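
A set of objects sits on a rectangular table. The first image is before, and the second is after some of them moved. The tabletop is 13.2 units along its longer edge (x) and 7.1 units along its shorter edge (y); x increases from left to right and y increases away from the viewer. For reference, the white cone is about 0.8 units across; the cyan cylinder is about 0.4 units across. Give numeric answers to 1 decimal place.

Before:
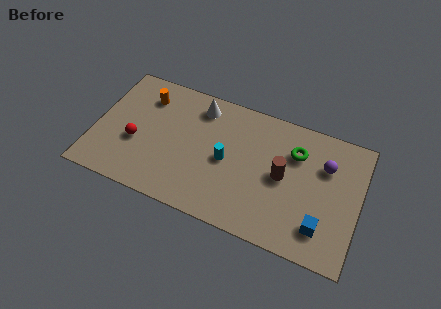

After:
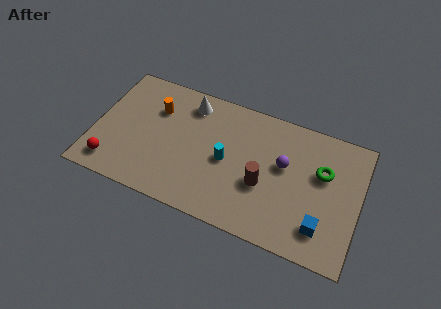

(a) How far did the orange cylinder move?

0.8

The orange cylinder was near (2.3, 5.5) before and (2.9, 5.0) after, so it travelled √(0.6² + 0.5²) ≈ 0.8 units.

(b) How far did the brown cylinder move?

1.2

From (9.4, 3.6) to (8.5, 2.8), the brown cylinder covered √(0.9² + 0.8²) ≈ 1.2 units.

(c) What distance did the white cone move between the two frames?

0.5

The white cone was near (5.0, 5.9) before and (4.5, 5.9) after, so it travelled √(0.5² + 0.0²) ≈ 0.5 units.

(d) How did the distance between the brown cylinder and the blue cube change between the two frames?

+0.3

The distance was about 2.9 in the first image and 3.2 in the second, so they moved 0.3 units further apart.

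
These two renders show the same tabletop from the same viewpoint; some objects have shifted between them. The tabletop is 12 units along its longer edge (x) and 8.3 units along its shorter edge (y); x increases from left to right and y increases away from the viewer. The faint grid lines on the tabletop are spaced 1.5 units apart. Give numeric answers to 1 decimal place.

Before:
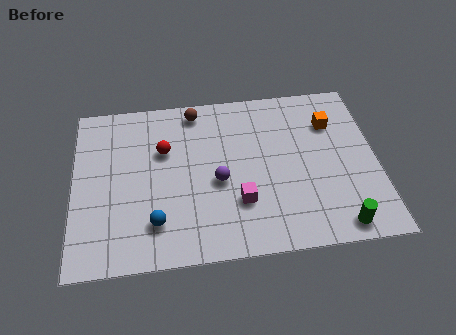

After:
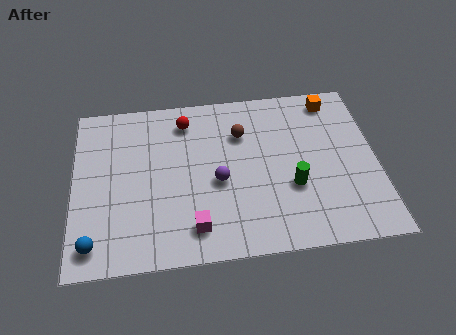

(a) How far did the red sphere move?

1.7

The red sphere moved from about (3.6, 5.4) to (4.5, 6.8), a distance of √(0.9² + 1.4²) ≈ 1.7.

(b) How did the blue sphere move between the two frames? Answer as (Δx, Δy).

(-2.4, -0.7)

The blue sphere was at about (3.2, 1.9) and moved to about (0.8, 1.2).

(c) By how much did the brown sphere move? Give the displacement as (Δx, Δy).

(1.8, -1.4)

From the two frames, the brown sphere sits at roughly (4.9, 7.3) before and (6.7, 5.9) after.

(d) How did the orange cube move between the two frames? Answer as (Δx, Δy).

(0.1, 1.2)

From the two frames, the orange cube sits at roughly (10.3, 6.0) before and (10.4, 7.2) after.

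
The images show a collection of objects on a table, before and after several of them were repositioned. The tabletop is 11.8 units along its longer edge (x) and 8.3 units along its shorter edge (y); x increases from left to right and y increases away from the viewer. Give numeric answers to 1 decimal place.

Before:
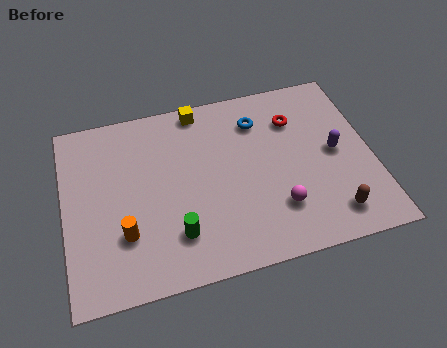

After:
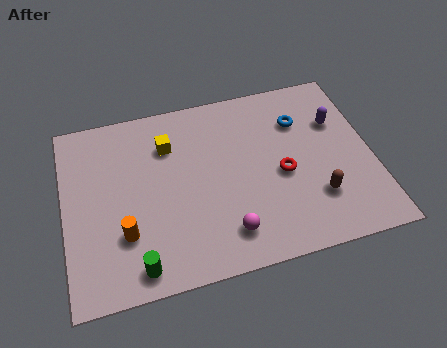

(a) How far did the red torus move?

2.5

The red torus moved from about (9.0, 6.1) to (8.3, 3.7), a distance of √(0.7² + 2.4²) ≈ 2.5.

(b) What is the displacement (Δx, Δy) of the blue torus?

(1.6, -0.4)

From the two frames, the blue torus sits at roughly (7.6, 6.4) before and (9.2, 6.0) after.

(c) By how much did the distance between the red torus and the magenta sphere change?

-0.9

The distance was about 4.0 in the first image and 3.1 in the second, so they moved 0.9 units closer together.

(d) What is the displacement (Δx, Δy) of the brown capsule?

(-0.5, 0.9)

The brown capsule was at about (10.0, 1.4) and moved to about (9.5, 2.3).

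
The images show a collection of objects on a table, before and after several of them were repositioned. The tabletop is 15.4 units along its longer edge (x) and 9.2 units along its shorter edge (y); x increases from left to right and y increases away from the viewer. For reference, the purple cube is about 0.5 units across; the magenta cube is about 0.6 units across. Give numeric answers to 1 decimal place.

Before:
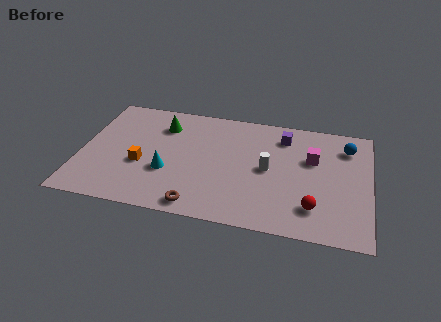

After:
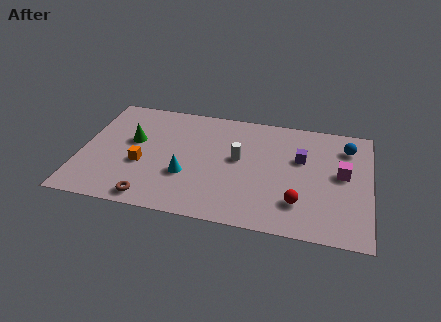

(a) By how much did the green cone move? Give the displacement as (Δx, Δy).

(-1.5, -1.6)

From the two frames, the green cone sits at roughly (4.2, 7.0) before and (2.7, 5.4) after.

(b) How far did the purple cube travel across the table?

1.9

From (10.7, 7.4) to (11.7, 5.8), the purple cube covered √(1.0² + 1.6²) ≈ 1.9 units.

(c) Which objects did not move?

the orange cube and the blue sphere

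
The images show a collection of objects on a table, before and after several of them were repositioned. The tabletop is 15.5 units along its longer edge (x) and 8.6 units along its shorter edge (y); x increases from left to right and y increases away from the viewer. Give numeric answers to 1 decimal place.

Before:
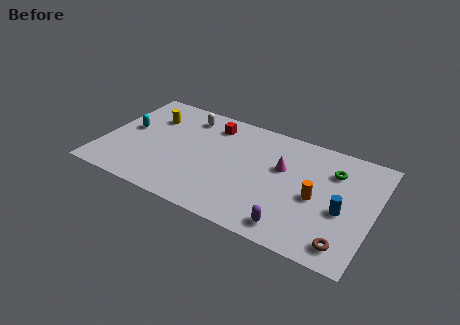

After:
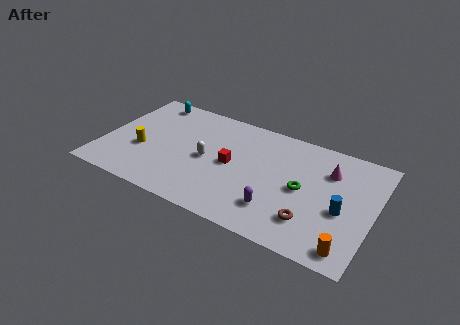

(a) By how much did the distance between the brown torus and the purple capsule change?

-1.0

The distance was about 2.9 in the first image and 1.9 in the second, so they moved 1.0 units closer together.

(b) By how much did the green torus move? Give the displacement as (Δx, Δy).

(-1.5, -2.1)

The green torus started near (13.0, 6.3) and ended near (11.5, 4.2).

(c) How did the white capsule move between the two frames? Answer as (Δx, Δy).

(1.6, -3.0)

The white capsule was at about (4.4, 7.1) and moved to about (6.0, 4.1).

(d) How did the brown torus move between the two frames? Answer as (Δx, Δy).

(-2.0, 0.8)

The brown torus was at about (14.2, 1.3) and moved to about (12.2, 2.1).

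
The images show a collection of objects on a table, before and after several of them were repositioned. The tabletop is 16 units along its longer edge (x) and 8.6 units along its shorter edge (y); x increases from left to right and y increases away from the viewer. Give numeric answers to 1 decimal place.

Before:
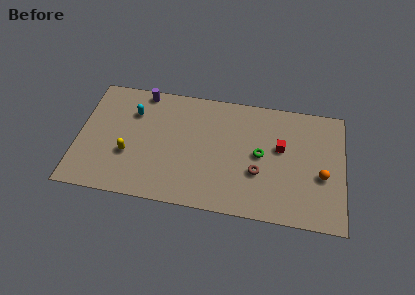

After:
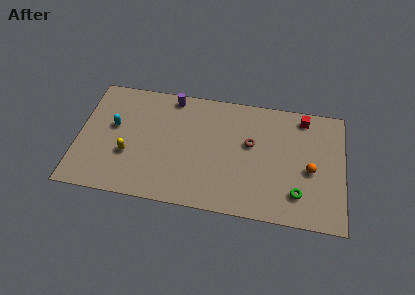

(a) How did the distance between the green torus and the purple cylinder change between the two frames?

+1.6

The distance was about 8.1 in the first image and 9.7 in the second, so they moved 1.6 units further apart.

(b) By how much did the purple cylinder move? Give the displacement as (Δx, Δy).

(1.8, -0.1)

The purple cylinder was at about (3.7, 7.8) and moved to about (5.5, 7.7).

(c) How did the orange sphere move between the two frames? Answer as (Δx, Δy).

(-0.7, 0.3)

The orange sphere was at about (14.7, 3.5) and moved to about (14.0, 3.8).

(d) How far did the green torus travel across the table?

3.3

The green torus was near (11.0, 4.4) before and (13.3, 2.0) after, so it travelled √(2.3² + 2.4²) ≈ 3.3 units.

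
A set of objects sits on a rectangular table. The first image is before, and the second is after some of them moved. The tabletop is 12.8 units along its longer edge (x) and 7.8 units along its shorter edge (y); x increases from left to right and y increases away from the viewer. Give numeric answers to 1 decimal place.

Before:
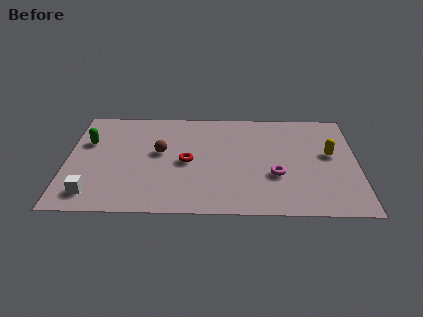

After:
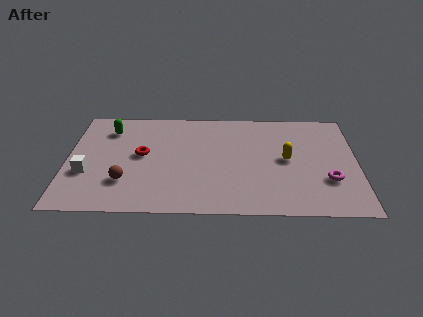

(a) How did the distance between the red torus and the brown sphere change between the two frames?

+0.7

They were about 1.4 units apart before and 2.1 after — 0.7 units further apart.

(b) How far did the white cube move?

1.5

From (1.2, 1.3) to (0.9, 2.8), the white cube covered √(0.3² + 1.5²) ≈ 1.5 units.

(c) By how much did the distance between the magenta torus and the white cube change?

+2.5

The distance was about 8.1 in the first image and 10.6 in the second, so they moved 2.5 units further apart.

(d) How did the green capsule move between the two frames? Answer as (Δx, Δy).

(0.9, 1.0)

The green capsule started near (0.9, 5.1) and ended near (1.8, 6.1).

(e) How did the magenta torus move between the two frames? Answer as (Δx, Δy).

(2.3, -0.3)

The magenta torus started near (9.2, 2.8) and ended near (11.5, 2.5).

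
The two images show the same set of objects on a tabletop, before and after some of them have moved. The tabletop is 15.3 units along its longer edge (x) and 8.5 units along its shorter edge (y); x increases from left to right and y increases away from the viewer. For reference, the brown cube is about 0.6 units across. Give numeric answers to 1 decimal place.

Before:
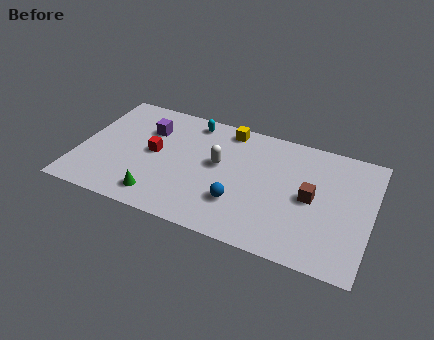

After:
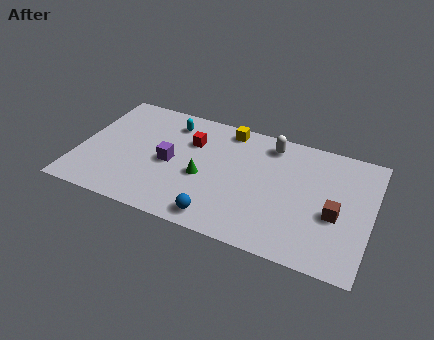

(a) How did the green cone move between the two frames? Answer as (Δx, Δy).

(2.1, 2.2)

The green cone was at about (4.5, 1.4) and moved to about (6.6, 3.6).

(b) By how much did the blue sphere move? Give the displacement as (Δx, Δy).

(-0.9, -1.4)

The blue sphere was at about (8.6, 2.5) and moved to about (7.7, 1.1).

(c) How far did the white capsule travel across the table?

3.5

The white capsule was near (7.3, 4.8) before and (9.8, 7.2) after, so it travelled √(2.5² + 2.4²) ≈ 3.5 units.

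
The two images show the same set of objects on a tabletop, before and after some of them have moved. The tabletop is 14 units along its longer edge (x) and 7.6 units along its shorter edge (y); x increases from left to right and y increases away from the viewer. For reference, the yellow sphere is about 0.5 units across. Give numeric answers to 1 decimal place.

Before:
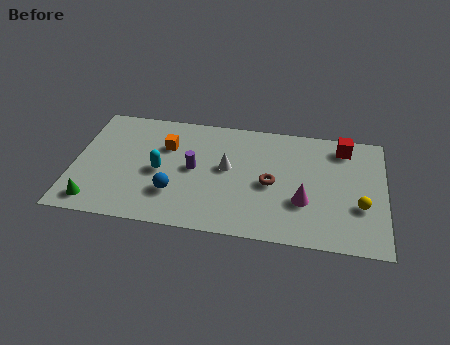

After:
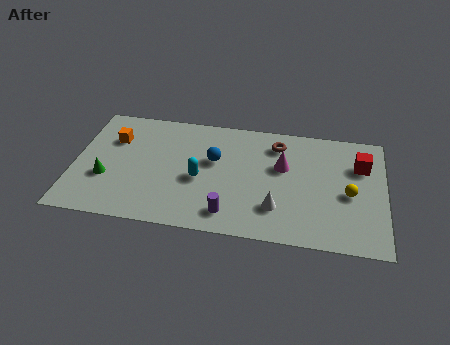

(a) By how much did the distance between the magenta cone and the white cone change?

-1.1

Before: roughly 3.8 units apart; after: 2.7. That's 1.1 units closer together.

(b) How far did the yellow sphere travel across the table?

0.9

The yellow sphere was near (12.9, 2.7) before and (12.4, 3.4) after, so it travelled √(0.5² + 0.7²) ≈ 0.9 units.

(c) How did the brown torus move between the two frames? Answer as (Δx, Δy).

(0.2, 2.6)

From the two frames, the brown torus sits at roughly (8.9, 3.5) before and (9.1, 6.1) after.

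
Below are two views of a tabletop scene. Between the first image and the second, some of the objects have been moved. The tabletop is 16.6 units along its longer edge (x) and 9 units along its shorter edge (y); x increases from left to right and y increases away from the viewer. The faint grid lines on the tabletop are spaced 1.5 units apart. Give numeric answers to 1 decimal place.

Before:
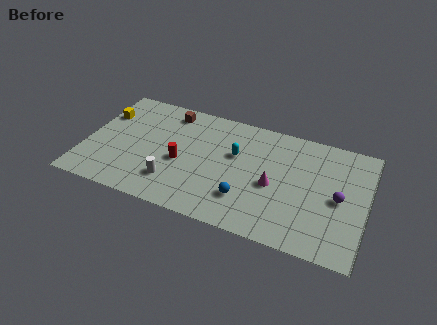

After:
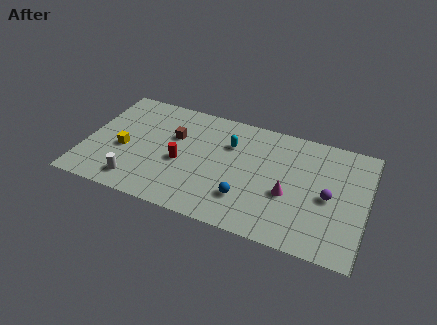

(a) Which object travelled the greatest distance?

the yellow cube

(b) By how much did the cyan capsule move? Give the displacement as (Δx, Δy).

(-0.4, 0.7)

The cyan capsule started near (8.8, 5.6) and ended near (8.4, 6.3).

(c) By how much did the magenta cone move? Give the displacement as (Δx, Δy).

(0.9, -0.4)

From the two frames, the magenta cone sits at roughly (11.2, 4.0) before and (12.1, 3.6) after.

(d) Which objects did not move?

the red cylinder and the blue sphere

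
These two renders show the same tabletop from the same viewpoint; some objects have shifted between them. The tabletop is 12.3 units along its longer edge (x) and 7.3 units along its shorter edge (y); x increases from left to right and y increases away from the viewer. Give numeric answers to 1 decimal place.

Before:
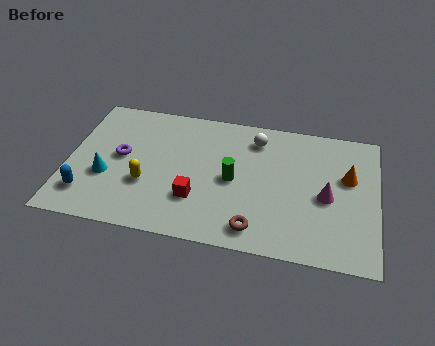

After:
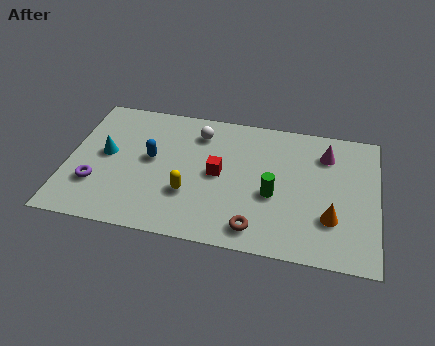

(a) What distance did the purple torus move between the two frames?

1.9

The purple torus moved from about (2.1, 3.9) to (1.2, 2.2), a distance of √(0.9² + 1.7²) ≈ 1.9.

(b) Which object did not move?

the brown torus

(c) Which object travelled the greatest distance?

the blue capsule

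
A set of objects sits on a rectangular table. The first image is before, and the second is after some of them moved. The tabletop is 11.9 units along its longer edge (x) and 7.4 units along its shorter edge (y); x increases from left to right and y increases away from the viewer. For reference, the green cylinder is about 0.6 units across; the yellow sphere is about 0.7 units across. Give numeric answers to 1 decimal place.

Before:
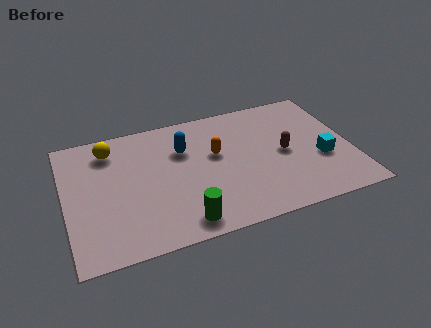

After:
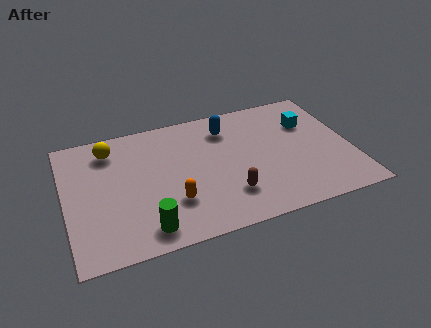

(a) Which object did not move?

the yellow sphere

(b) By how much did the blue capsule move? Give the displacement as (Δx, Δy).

(1.9, 0.7)

The blue capsule was at about (5.0, 5.1) and moved to about (6.9, 5.8).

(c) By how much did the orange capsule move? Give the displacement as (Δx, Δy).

(-2.0, -2.2)

From the two frames, the orange capsule sits at roughly (6.3, 4.4) before and (4.3, 2.2) after.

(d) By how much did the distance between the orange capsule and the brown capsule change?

-0.6

The distance was about 2.9 in the first image and 2.3 in the second, so they moved 0.6 units closer together.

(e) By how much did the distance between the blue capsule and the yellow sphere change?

+1.8

They were about 3.1 units apart before and 4.9 after — 1.8 units further apart.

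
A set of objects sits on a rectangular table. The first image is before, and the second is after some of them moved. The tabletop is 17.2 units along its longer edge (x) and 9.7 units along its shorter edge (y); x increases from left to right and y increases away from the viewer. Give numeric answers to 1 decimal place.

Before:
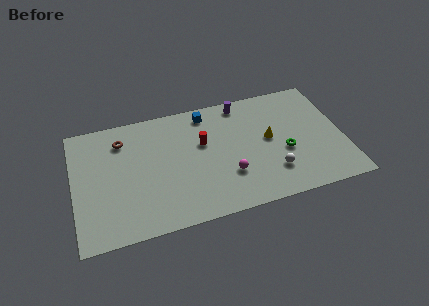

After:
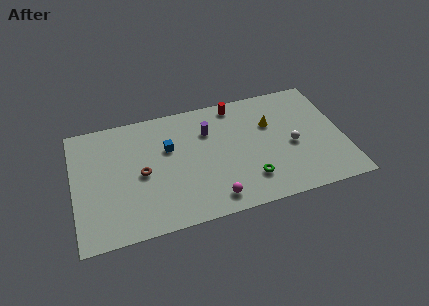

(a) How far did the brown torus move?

3.2

From (3.2, 7.6) to (4.3, 4.6), the brown torus covered √(1.1² + 3.0²) ≈ 3.2 units.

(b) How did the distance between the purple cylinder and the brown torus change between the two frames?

-2.9

Before: roughly 7.9 units apart; after: 5.0. That's 2.9 units closer together.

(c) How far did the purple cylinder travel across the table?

2.9

The purple cylinder was near (11.0, 8.6) before and (8.7, 6.9) after, so it travelled √(2.3² + 1.7²) ≈ 2.9 units.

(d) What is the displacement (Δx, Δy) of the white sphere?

(1.4, 1.8)

From the two frames, the white sphere sits at roughly (12.5, 2.5) before and (13.9, 4.3) after.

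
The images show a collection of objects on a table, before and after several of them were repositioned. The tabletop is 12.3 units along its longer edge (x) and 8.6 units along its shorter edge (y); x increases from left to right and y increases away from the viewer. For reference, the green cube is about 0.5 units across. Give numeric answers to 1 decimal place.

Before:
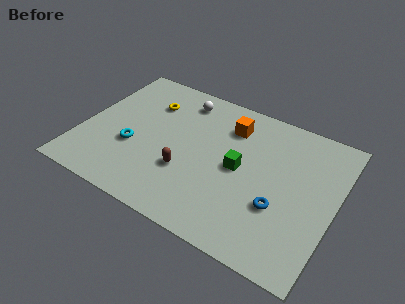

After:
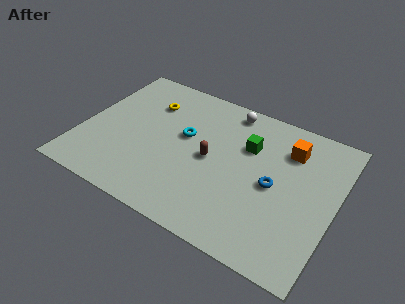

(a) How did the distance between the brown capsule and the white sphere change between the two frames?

-1.0

Before: roughly 4.4 units apart; after: 3.4. That's 1.0 units closer together.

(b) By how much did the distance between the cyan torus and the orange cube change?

-0.4

They were about 5.5 units apart before and 5.1 after — 0.4 units closer together.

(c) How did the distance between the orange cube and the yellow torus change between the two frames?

+2.9

The distance was about 4.0 in the first image and 6.9 in the second, so they moved 2.9 units further apart.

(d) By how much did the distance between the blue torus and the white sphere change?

-2.4

Before: roughly 6.8 units apart; after: 4.4. That's 2.4 units closer together.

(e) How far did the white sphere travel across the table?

2.3

From (4.4, 7.2) to (6.7, 7.6), the white sphere covered √(2.3² + 0.4²) ≈ 2.3 units.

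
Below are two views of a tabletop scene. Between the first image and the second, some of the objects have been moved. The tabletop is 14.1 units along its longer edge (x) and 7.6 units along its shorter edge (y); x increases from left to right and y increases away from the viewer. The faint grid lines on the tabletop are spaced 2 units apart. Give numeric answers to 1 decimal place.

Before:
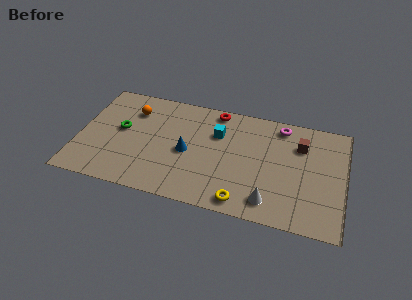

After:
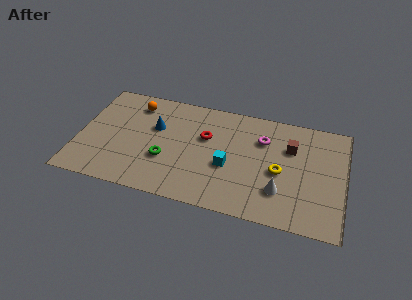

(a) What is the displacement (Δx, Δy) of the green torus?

(2.5, -1.5)

The green torus was at about (2.2, 4.2) and moved to about (4.7, 2.7).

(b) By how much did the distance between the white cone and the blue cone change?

+2.3

Before: roughly 5.0 units apart; after: 7.3. That's 2.3 units further apart.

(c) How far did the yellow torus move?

3.1

The yellow torus was near (8.9, 0.9) before and (10.7, 3.4) after, so it travelled √(1.8² + 2.5²) ≈ 3.1 units.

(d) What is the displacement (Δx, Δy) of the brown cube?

(-0.5, -0.3)

The brown cube was at about (11.7, 5.5) and moved to about (11.2, 5.2).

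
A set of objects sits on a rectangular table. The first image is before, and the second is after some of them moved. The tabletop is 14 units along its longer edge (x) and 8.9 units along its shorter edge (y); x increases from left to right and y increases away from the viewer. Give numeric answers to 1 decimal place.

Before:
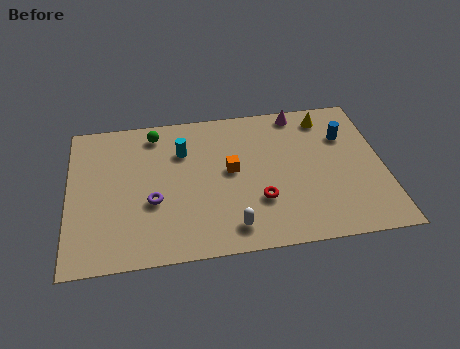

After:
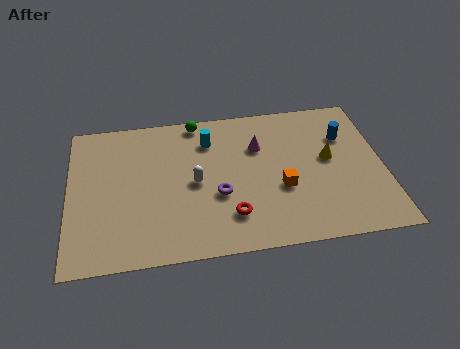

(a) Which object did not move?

the blue cylinder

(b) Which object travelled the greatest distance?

the white capsule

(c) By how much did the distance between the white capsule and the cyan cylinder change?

-2.7

The distance was about 5.3 in the first image and 2.6 in the second, so they moved 2.7 units closer together.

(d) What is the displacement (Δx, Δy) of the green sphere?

(1.9, 0.5)

The green sphere was at about (3.9, 7.6) and moved to about (5.8, 8.1).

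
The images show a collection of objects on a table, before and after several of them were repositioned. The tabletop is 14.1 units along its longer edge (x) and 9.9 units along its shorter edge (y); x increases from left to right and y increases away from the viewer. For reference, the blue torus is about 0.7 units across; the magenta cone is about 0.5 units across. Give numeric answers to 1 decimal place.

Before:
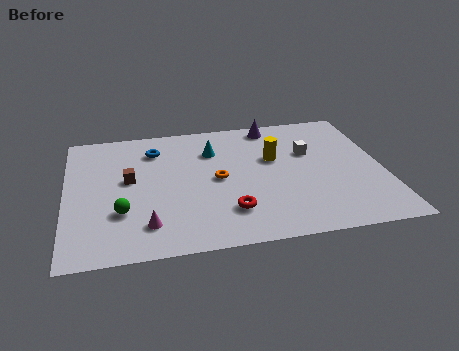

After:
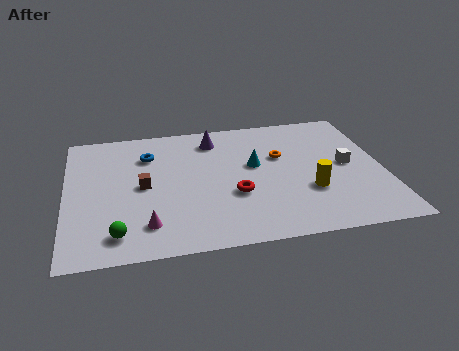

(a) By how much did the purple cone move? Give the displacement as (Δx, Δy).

(-2.7, -0.7)

From the two frames, the purple cone sits at roughly (9.4, 8.8) before and (6.7, 8.1) after.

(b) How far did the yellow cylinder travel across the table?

3.1

From (9.3, 6.1) to (10.7, 3.3), the yellow cylinder covered √(1.4² + 2.8²) ≈ 3.1 units.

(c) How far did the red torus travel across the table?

1.2

The red torus was near (7.1, 2.4) before and (7.4, 3.6) after, so it travelled √(0.3² + 1.2²) ≈ 1.2 units.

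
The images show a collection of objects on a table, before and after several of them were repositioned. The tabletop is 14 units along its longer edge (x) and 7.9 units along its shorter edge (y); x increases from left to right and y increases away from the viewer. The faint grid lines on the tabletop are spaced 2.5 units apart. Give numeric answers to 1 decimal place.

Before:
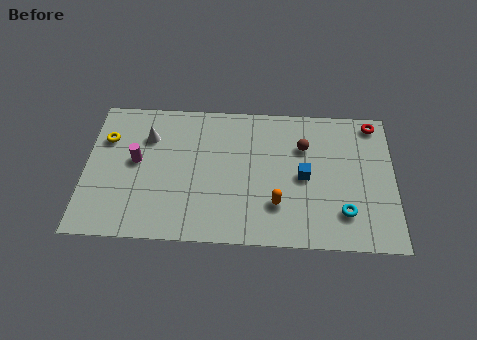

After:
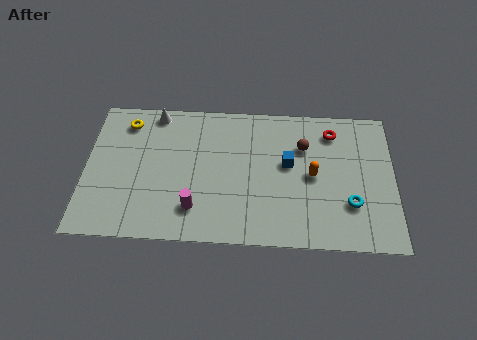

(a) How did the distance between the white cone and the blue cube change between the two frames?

-0.7

The distance was about 7.3 in the first image and 6.6 in the second, so they moved 0.7 units closer together.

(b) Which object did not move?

the brown sphere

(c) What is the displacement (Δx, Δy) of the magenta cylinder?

(2.7, -2.5)

From the two frames, the magenta cylinder sits at roughly (2.3, 4.3) before and (5.0, 1.8) after.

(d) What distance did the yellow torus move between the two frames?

1.3

From (0.9, 5.5) to (1.8, 6.5), the yellow torus covered √(0.9² + 1.0²) ≈ 1.3 units.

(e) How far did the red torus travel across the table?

2.0

The red torus was near (13.1, 7.0) before and (11.2, 6.4) after, so it travelled √(1.9² + 0.6²) ≈ 2.0 units.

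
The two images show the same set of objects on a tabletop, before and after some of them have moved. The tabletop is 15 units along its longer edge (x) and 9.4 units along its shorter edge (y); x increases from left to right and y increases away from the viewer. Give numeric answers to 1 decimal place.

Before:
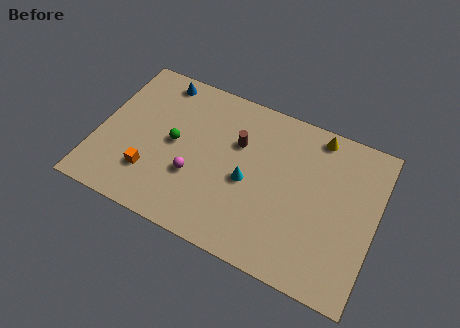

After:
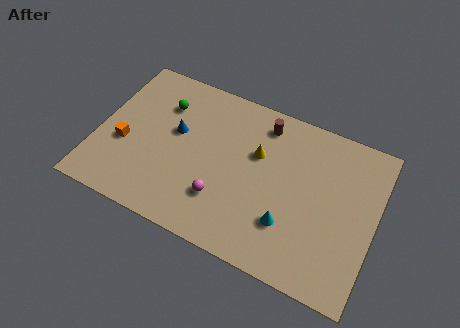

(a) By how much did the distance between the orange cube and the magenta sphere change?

+3.2

Before: roughly 2.4 units apart; after: 5.6. That's 3.2 units further apart.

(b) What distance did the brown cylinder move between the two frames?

2.1

From (7.4, 6.2) to (8.6, 7.9), the brown cylinder covered √(1.2² + 1.7²) ≈ 2.1 units.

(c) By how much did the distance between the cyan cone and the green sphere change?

+4.4

The distance was about 4.1 in the first image and 8.5 in the second, so they moved 4.4 units further apart.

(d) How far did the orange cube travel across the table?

2.0

The orange cube moved from about (3.1, 2.5) to (1.5, 3.7), a distance of √(1.6² + 1.2²) ≈ 2.0.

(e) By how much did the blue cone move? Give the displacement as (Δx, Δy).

(1.3, -2.8)

From the two frames, the blue cone sits at roughly (2.8, 8.3) before and (4.1, 5.5) after.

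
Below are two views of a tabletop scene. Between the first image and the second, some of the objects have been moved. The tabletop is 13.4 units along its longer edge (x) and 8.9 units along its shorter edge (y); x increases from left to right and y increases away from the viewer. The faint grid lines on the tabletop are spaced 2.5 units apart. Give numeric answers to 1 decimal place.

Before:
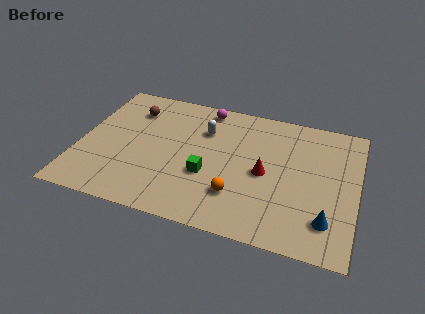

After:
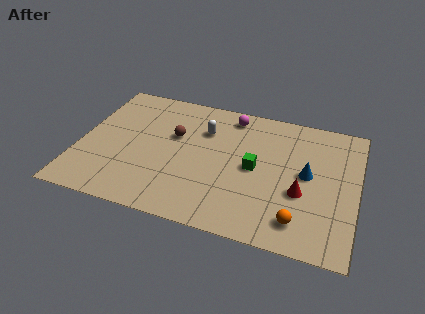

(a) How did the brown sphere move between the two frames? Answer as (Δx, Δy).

(2.2, -1.3)

From the two frames, the brown sphere sits at roughly (2.3, 6.8) before and (4.5, 5.5) after.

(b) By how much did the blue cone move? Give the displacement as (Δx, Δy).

(-1.1, 2.7)

The blue cone started near (12.1, 2.0) and ended near (11.0, 4.7).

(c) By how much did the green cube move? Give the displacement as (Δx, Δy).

(2.2, 1.1)

The green cube was at about (6.3, 3.3) and moved to about (8.5, 4.4).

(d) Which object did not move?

the white capsule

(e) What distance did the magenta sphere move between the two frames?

1.3

From (5.8, 7.9) to (7.1, 7.7), the magenta sphere covered √(1.3² + 0.2²) ≈ 1.3 units.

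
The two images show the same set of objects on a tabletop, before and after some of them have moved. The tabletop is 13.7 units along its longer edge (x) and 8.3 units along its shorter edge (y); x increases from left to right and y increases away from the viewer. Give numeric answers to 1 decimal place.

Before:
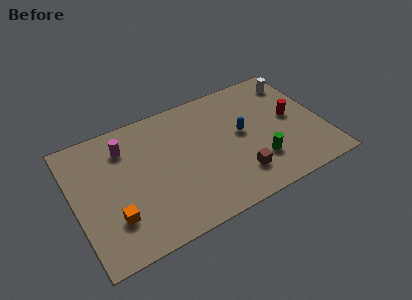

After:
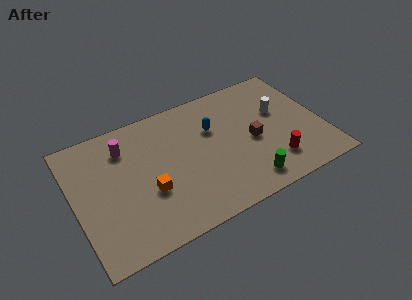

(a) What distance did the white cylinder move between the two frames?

2.1

The white cylinder moved from about (12.7, 6.8) to (11.5, 5.1), a distance of √(1.2² + 1.7²) ≈ 2.1.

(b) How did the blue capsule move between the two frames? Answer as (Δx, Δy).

(-1.5, 1.0)

The blue capsule started near (9.3, 4.5) and ended near (7.8, 5.5).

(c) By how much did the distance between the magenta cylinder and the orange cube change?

-0.8

Before: roughly 4.2 units apart; after: 3.4. That's 0.8 units closer together.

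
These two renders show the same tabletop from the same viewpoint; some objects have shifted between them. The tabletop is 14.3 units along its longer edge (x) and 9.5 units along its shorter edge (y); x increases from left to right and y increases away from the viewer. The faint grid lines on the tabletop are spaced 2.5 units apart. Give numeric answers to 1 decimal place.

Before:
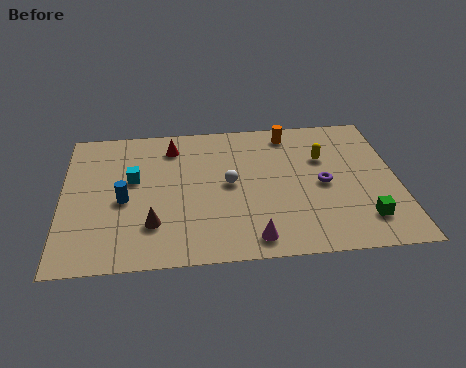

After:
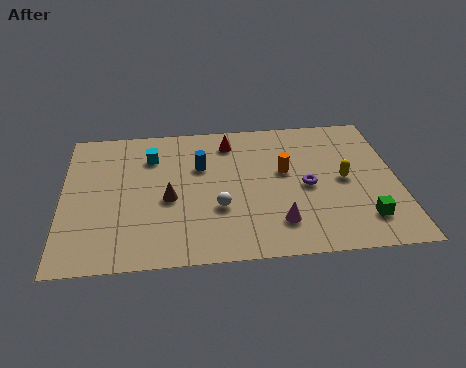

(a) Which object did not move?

the green cube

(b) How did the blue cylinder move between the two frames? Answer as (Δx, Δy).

(3.3, 2.0)

The blue cylinder was at about (2.6, 4.2) and moved to about (5.9, 6.2).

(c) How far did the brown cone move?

1.7

From (3.8, 2.5) to (4.5, 4.1), the brown cone covered √(0.7² + 1.6²) ≈ 1.7 units.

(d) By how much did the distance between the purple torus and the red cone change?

-2.5

The distance was about 7.2 in the first image and 4.7 in the second, so they moved 2.5 units closer together.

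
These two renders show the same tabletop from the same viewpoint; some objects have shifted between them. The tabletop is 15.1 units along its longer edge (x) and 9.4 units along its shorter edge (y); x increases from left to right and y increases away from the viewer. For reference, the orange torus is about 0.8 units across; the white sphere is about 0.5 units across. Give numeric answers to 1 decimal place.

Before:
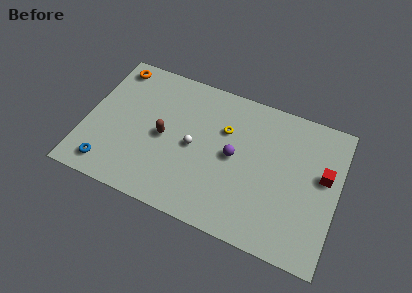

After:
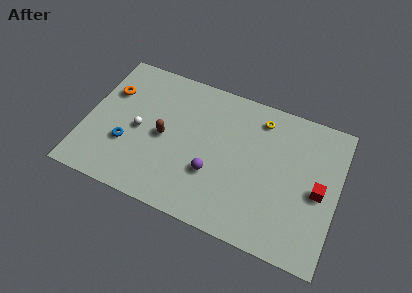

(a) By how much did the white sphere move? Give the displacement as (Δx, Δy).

(-3.3, -0.1)

The white sphere started near (6.5, 4.5) and ended near (3.2, 4.4).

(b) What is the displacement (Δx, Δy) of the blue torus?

(0.9, 1.8)

The blue torus was at about (1.7, 1.4) and moved to about (2.6, 3.2).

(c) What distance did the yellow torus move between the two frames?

2.5

The yellow torus was near (8.2, 6.3) before and (10.2, 7.8) after, so it travelled √(2.0² + 1.5²) ≈ 2.5 units.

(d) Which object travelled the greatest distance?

the white sphere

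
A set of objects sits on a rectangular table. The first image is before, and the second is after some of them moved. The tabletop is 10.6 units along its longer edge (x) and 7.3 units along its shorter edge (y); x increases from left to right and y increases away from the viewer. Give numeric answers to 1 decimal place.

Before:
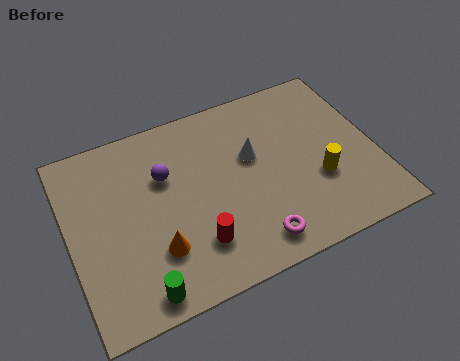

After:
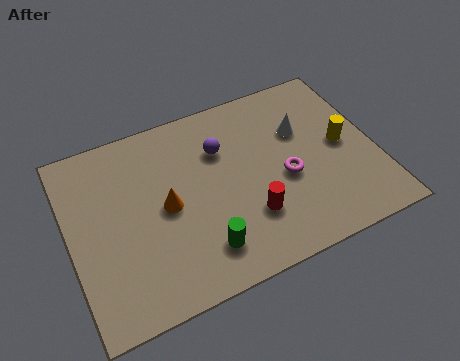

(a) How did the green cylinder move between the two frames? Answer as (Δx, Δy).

(2.2, 0.7)

From the two frames, the green cylinder sits at roughly (2.1, 0.8) before and (4.3, 1.5) after.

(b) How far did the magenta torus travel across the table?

2.4

The magenta torus moved from about (6.0, 1.1) to (7.4, 3.1), a distance of √(1.4² + 2.0²) ≈ 2.4.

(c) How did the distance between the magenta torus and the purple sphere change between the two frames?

-1.7

Before: roughly 4.5 units apart; after: 2.8. That's 1.7 units closer together.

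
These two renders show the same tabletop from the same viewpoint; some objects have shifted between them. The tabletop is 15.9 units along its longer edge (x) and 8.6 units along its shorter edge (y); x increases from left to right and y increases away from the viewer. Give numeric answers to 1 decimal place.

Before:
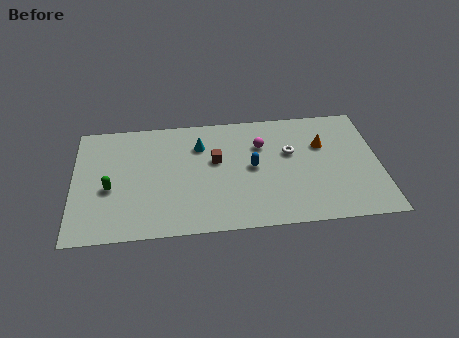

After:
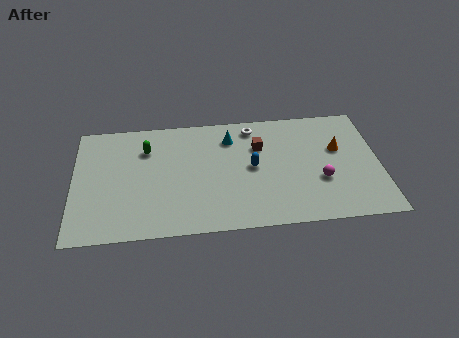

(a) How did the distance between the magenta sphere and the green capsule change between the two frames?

+1.3

The distance was about 8.3 in the first image and 9.6 in the second, so they moved 1.3 units further apart.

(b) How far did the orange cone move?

0.9

The orange cone moved from about (13.0, 5.7) to (13.8, 5.3), a distance of √(0.8² + 0.4²) ≈ 0.9.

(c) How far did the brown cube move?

2.4

The brown cube was near (7.4, 5.1) before and (9.7, 5.9) after, so it travelled √(2.3² + 0.8²) ≈ 2.4 units.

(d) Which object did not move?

the blue capsule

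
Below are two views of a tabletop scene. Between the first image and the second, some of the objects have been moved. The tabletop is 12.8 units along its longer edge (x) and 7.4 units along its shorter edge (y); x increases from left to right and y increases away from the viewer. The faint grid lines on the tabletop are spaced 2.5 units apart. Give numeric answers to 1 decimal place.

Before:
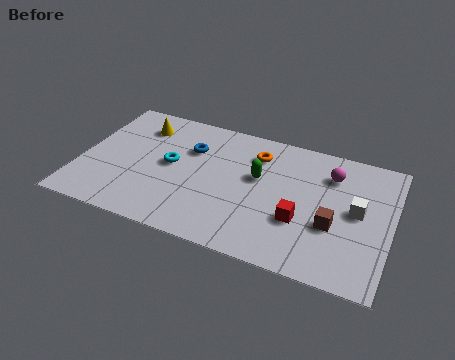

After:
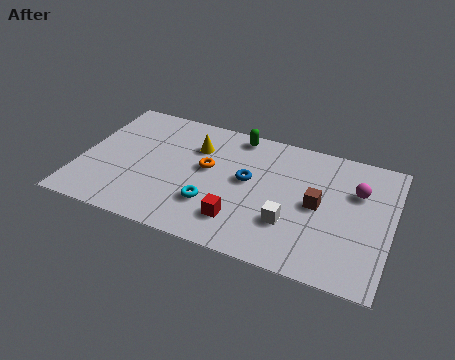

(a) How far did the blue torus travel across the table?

2.7

The blue torus was near (4.4, 5.1) before and (6.9, 4.1) after, so it travelled √(2.5² + 1.0²) ≈ 2.7 units.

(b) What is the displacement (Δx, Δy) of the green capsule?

(-1.1, 2.2)

The green capsule started near (7.3, 4.4) and ended near (6.2, 6.6).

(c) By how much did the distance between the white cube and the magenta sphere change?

+1.6

The distance was about 2.1 in the first image and 3.7 in the second, so they moved 1.6 units further apart.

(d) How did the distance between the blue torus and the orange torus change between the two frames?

-1.1

Before: roughly 2.8 units apart; after: 1.7. That's 1.1 units closer together.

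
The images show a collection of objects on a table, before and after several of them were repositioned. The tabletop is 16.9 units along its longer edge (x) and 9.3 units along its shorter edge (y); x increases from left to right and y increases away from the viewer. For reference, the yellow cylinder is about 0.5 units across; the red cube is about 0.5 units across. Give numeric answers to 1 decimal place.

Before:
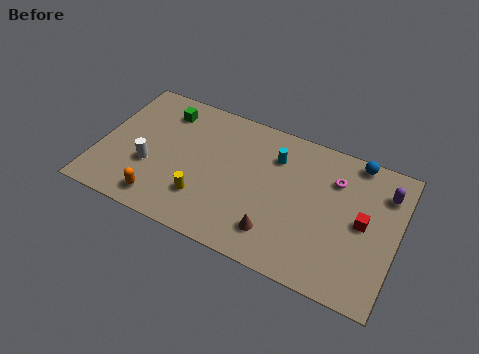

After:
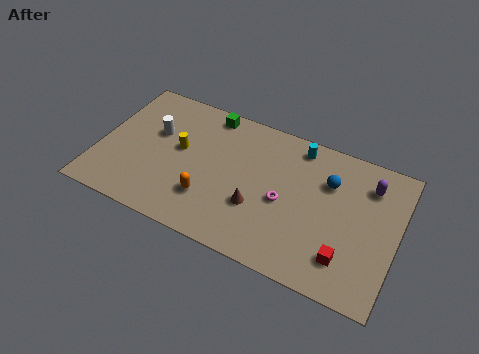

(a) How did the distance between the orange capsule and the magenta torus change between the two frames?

-6.4

Before: roughly 10.8 units apart; after: 4.4. That's 6.4 units closer together.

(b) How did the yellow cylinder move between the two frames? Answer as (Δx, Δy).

(-1.7, 2.7)

The yellow cylinder was at about (6.2, 2.5) and moved to about (4.5, 5.2).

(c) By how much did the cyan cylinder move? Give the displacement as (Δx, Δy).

(1.2, 1.2)

From the two frames, the cyan cylinder sits at roughly (9.8, 6.9) before and (11.0, 8.1) after.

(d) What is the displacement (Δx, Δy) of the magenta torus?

(-2.6, -2.6)

The magenta torus was at about (13.2, 6.8) and moved to about (10.6, 4.2).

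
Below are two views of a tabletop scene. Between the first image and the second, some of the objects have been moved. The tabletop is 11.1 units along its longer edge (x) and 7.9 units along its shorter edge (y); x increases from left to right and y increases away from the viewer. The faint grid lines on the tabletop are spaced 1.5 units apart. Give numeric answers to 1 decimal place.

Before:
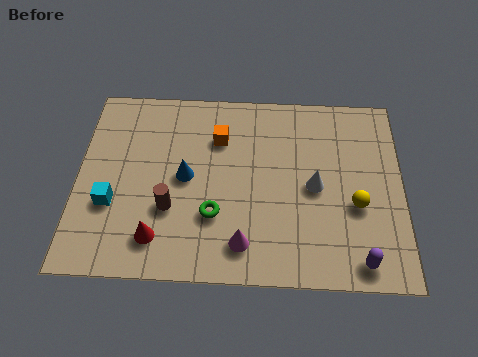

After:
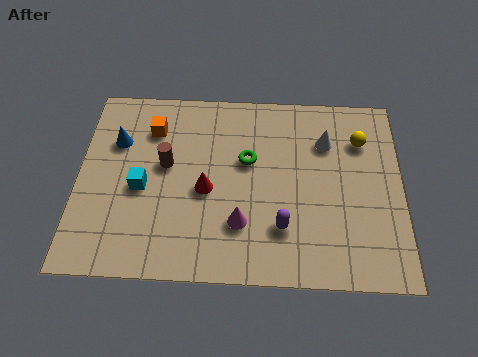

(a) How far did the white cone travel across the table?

1.9

The white cone was near (8.1, 3.8) before and (8.5, 5.7) after, so it travelled √(0.4² + 1.9²) ≈ 1.9 units.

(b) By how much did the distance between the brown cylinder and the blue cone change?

+0.5

Before: roughly 1.4 units apart; after: 1.9. That's 0.5 units further apart.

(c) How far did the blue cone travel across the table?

2.8

The blue cone moved from about (3.7, 4.0) to (1.3, 5.4), a distance of √(2.4² + 1.4²) ≈ 2.8.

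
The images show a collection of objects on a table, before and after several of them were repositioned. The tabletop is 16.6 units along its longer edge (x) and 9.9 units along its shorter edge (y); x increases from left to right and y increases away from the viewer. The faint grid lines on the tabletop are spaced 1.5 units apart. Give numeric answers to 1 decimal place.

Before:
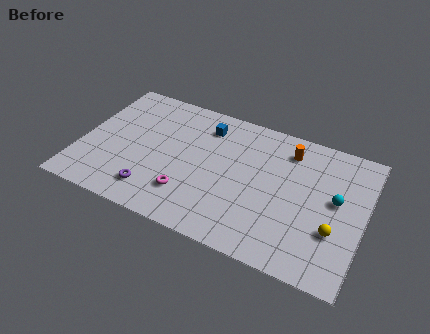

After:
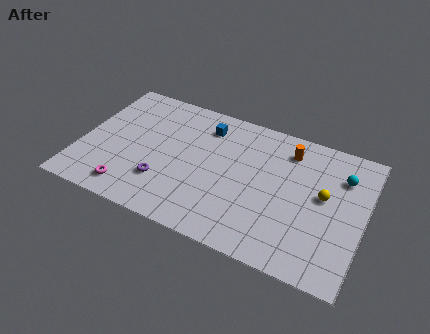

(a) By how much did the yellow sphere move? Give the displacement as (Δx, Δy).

(-0.8, 2.2)

The yellow sphere started near (15.0, 3.3) and ended near (14.2, 5.5).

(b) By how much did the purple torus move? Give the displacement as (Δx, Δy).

(0.5, 0.9)

From the two frames, the purple torus sits at roughly (4.6, 1.9) before and (5.1, 2.8) after.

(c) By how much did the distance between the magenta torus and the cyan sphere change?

+4.3

Before: roughly 8.8 units apart; after: 13.1. That's 4.3 units further apart.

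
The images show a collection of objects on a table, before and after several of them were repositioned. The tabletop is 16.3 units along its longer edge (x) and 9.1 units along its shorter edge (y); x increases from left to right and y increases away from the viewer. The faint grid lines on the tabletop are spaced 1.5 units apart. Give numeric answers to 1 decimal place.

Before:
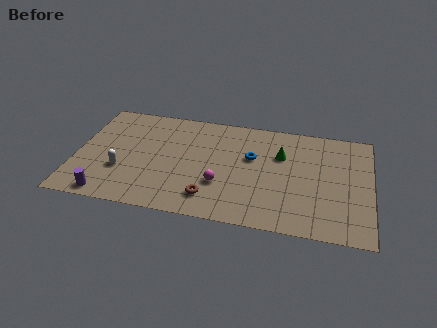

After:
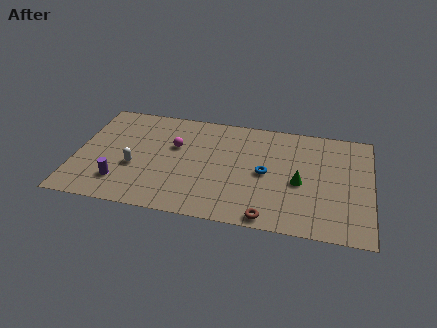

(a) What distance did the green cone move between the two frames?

2.4

The green cone was near (11.3, 6.1) before and (12.4, 4.0) after, so it travelled √(1.1² + 2.1²) ≈ 2.4 units.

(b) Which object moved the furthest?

the magenta sphere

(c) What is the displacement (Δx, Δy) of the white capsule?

(0.7, 0.4)

From the two frames, the white capsule sits at roughly (2.6, 3.1) before and (3.3, 3.5) after.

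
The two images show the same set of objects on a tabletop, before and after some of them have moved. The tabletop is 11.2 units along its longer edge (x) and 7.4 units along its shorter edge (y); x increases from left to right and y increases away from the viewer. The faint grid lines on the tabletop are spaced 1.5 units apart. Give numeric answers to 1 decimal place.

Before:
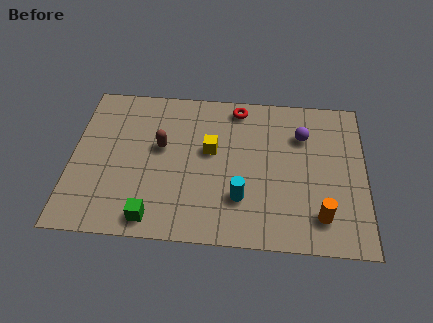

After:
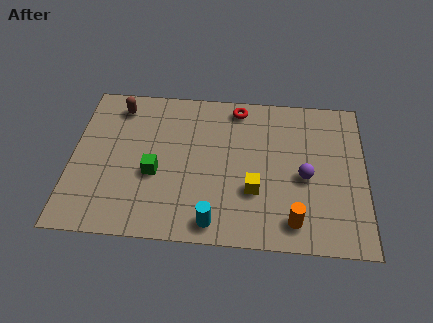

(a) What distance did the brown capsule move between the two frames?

2.5

The brown capsule was near (3.4, 4.3) before and (1.7, 6.2) after, so it travelled √(1.7² + 1.9²) ≈ 2.5 units.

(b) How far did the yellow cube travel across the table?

2.5

From (5.3, 4.3) to (7.0, 2.5), the yellow cube covered √(1.7² + 1.8²) ≈ 2.5 units.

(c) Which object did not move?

the red torus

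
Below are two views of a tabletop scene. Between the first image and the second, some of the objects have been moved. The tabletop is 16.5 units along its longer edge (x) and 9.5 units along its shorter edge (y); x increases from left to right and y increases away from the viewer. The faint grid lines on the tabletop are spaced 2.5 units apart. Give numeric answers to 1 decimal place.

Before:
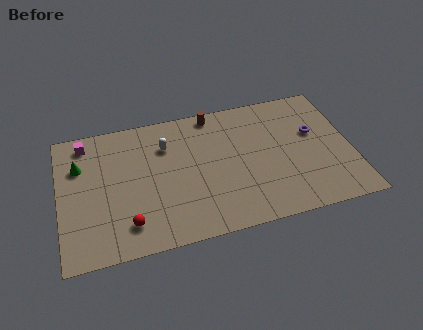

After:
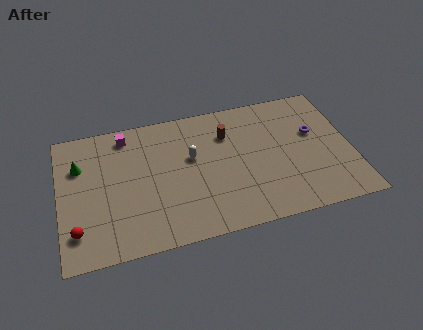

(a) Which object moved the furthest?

the red sphere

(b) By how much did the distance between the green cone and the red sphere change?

-0.8

The distance was about 5.3 in the first image and 4.5 in the second, so they moved 0.8 units closer together.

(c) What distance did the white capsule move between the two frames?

1.8

From (6.1, 6.9) to (7.5, 5.7), the white capsule covered √(1.4² + 1.2²) ≈ 1.8 units.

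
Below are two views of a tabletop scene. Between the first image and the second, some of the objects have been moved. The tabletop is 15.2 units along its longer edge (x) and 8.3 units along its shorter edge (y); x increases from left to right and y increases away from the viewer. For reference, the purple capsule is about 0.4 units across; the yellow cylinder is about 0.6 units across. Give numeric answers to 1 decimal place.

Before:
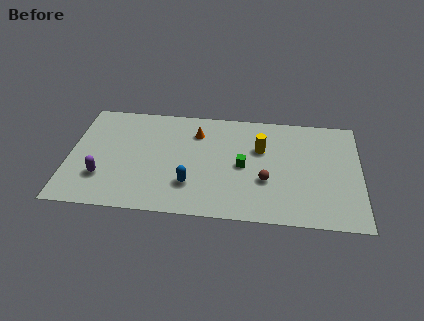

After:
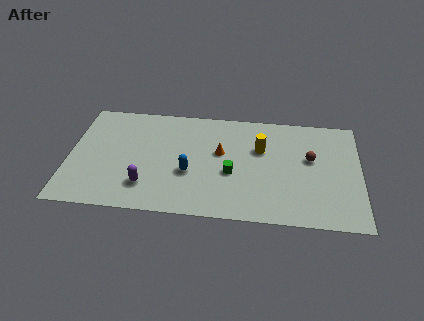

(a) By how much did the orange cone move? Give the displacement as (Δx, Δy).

(1.3, -1.4)

From the two frames, the orange cone sits at roughly (6.6, 6.3) before and (7.9, 4.9) after.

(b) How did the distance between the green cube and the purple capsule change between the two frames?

-2.9

They were about 7.5 units apart before and 4.6 after — 2.9 units closer together.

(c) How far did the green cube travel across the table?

0.8

From (9.1, 4.0) to (8.5, 3.4), the green cube covered √(0.6² + 0.6²) ≈ 0.8 units.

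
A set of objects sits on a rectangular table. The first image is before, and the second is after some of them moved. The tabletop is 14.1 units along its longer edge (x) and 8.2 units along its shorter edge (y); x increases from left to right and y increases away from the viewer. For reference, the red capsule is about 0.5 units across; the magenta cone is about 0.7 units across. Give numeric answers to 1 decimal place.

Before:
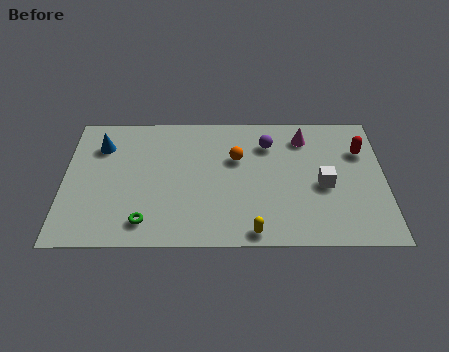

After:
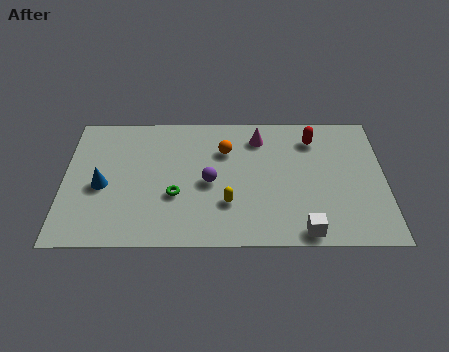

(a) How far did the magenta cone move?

2.0

The magenta cone was near (10.6, 6.6) before and (8.6, 6.6) after, so it travelled √(2.0² + 0.0²) ≈ 2.0 units.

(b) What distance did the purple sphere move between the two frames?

3.5

From (9.0, 6.2) to (6.4, 3.8), the purple sphere covered √(2.6² + 2.4²) ≈ 3.5 units.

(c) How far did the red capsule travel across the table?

2.2

From (13.1, 5.7) to (11.0, 6.5), the red capsule covered √(2.1² + 0.8²) ≈ 2.2 units.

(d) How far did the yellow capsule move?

2.0

The yellow capsule moved from about (8.3, 0.8) to (7.2, 2.5), a distance of √(1.1² + 1.7²) ≈ 2.0.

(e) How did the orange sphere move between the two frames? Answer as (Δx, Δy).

(-0.5, 0.5)

From the two frames, the orange sphere sits at roughly (7.6, 5.3) before and (7.1, 5.8) after.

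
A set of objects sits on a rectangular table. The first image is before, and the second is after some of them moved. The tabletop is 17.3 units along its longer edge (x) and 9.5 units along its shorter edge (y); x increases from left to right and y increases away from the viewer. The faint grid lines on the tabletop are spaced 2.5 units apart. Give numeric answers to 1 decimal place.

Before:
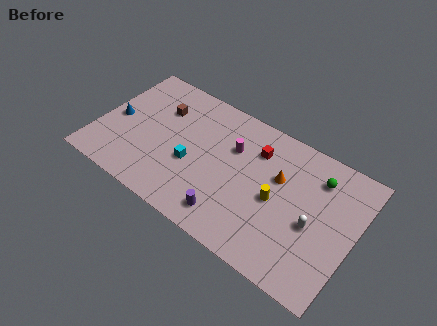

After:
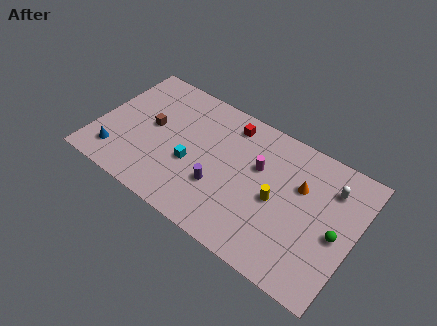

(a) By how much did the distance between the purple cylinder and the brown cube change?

-2.3

Before: roughly 7.6 units apart; after: 5.3. That's 2.3 units closer together.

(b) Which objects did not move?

the yellow cylinder and the cyan cube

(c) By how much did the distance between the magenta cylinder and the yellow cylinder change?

-1.7

The distance was about 3.9 in the first image and 2.2 in the second, so they moved 1.7 units closer together.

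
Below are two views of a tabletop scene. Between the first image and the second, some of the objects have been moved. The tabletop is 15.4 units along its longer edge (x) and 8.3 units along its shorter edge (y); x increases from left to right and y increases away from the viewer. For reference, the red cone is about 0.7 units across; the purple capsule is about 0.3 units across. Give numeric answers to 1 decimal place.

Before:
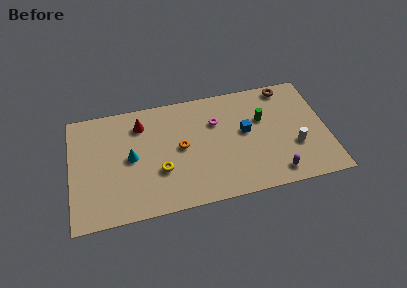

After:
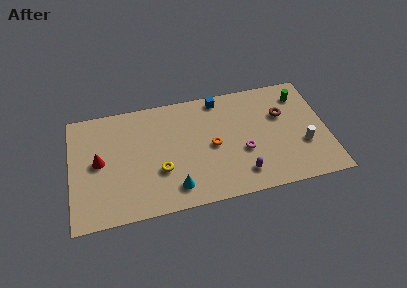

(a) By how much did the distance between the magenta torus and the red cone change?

+4.1

Before: roughly 4.6 units apart; after: 8.7. That's 4.1 units further apart.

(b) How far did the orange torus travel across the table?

1.9

The orange torus was near (6.6, 4.3) before and (8.5, 4.0) after, so it travelled √(1.9² + 0.3²) ≈ 1.9 units.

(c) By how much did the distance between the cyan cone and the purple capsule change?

-5.0

Before: roughly 9.0 units apart; after: 4.0. That's 5.0 units closer together.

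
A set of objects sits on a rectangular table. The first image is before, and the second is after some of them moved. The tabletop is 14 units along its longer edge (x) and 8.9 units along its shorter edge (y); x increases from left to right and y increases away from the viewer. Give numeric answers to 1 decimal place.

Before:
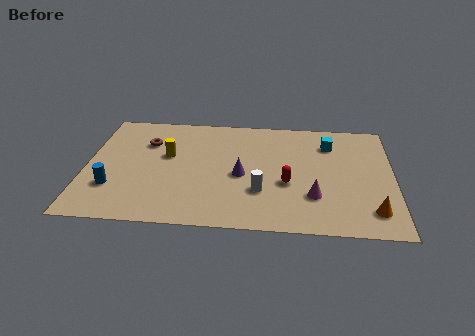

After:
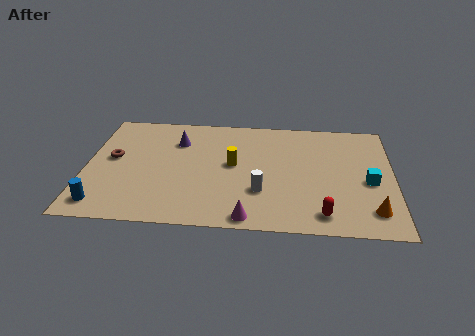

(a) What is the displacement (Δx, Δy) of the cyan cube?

(1.8, -2.9)

The cyan cube started near (11.1, 6.8) and ended near (12.9, 3.9).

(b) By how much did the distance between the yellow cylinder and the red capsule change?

-0.4

The distance was about 5.8 in the first image and 5.4 in the second, so they moved 0.4 units closer together.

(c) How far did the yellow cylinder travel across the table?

3.0

From (3.7, 5.3) to (6.7, 4.8), the yellow cylinder covered √(3.0² + 0.5²) ≈ 3.0 units.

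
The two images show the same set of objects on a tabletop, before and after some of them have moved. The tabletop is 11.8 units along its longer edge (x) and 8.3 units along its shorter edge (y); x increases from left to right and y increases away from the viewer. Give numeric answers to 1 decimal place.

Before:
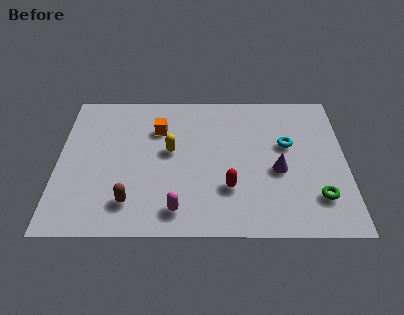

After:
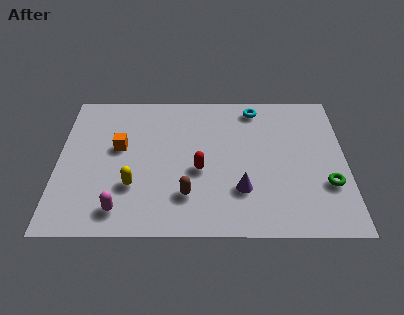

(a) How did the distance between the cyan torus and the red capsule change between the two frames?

+0.9

The distance was about 3.5 in the first image and 4.4 in the second, so they moved 0.9 units further apart.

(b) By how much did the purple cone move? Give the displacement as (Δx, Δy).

(-1.5, -1.1)

The purple cone was at about (9.0, 3.5) and moved to about (7.5, 2.4).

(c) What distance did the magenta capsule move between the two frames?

2.3

The magenta capsule moved from about (4.9, 1.3) to (2.6, 1.3), a distance of √(2.3² + 0.0²) ≈ 2.3.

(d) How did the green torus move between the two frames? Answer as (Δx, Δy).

(0.4, 0.7)

The green torus started near (10.6, 2.0) and ended near (11.0, 2.7).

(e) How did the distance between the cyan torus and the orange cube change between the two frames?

+0.7

Before: roughly 5.4 units apart; after: 6.1. That's 0.7 units further apart.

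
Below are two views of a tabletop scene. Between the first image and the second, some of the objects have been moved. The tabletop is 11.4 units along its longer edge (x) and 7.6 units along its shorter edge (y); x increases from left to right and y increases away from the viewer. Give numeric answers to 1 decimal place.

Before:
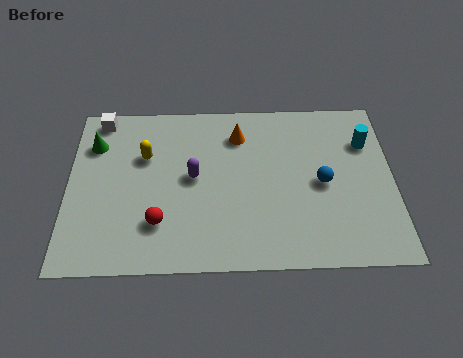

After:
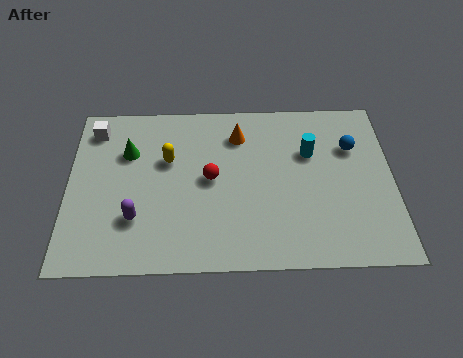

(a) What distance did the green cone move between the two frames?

1.3

From (0.9, 5.6) to (2.1, 5.2), the green cone covered √(1.2² + 0.4²) ≈ 1.3 units.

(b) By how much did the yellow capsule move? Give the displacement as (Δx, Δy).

(0.8, -0.2)

The yellow capsule started near (2.7, 5.0) and ended near (3.5, 4.8).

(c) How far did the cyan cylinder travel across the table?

2.0

The cyan cylinder moved from about (10.5, 5.4) to (8.5, 5.0), a distance of √(2.0² + 0.4²) ≈ 2.0.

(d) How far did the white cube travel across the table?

0.5

The white cube was near (1.1, 6.8) before and (0.9, 6.3) after, so it travelled √(0.2² + 0.5²) ≈ 0.5 units.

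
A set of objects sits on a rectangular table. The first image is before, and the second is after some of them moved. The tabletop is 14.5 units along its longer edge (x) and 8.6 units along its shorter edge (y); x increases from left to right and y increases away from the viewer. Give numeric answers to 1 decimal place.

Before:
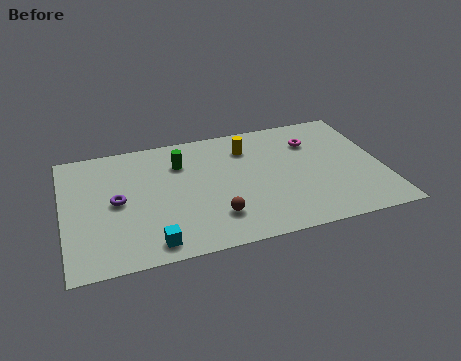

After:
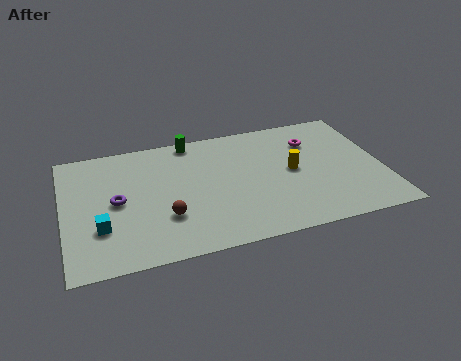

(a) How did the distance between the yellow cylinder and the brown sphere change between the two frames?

+1.3

They were about 4.8 units apart before and 6.1 after — 1.3 units further apart.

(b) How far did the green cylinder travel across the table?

1.6

The green cylinder moved from about (5.4, 6.3) to (6.0, 7.8), a distance of √(0.6² + 1.5²) ≈ 1.6.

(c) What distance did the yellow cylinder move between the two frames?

2.9

From (8.5, 6.6) to (10.4, 4.4), the yellow cylinder covered √(1.9² + 2.2²) ≈ 2.9 units.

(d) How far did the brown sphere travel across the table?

2.3

The brown sphere was near (6.7, 2.1) before and (4.5, 2.7) after, so it travelled √(2.2² + 0.6²) ≈ 2.3 units.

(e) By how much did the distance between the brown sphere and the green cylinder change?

+0.9

Before: roughly 4.4 units apart; after: 5.3. That's 0.9 units further apart.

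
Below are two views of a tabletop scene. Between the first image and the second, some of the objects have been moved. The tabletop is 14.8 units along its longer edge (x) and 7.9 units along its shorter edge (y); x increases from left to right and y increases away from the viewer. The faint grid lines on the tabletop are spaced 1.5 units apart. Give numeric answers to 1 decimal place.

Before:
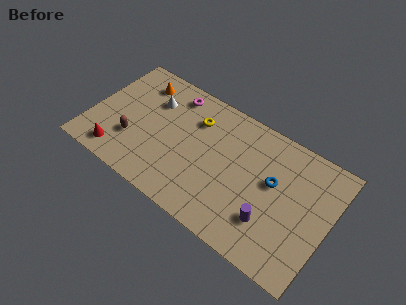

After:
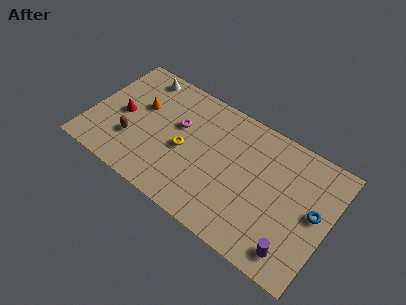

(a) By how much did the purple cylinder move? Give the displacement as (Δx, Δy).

(1.6, -0.9)

From the two frames, the purple cylinder sits at roughly (11.5, 2.2) before and (13.1, 1.3) after.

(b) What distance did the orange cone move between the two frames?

1.6

The orange cone was near (2.5, 6.4) before and (2.9, 4.9) after, so it travelled √(0.4² + 1.5²) ≈ 1.6 units.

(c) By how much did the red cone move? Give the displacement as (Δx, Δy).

(-0.2, 2.6)

The red cone started near (2.1, 1.2) and ended near (1.9, 3.8).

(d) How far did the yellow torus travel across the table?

2.2

The yellow torus moved from about (6.2, 5.8) to (5.9, 3.6), a distance of √(0.3² + 2.2²) ≈ 2.2.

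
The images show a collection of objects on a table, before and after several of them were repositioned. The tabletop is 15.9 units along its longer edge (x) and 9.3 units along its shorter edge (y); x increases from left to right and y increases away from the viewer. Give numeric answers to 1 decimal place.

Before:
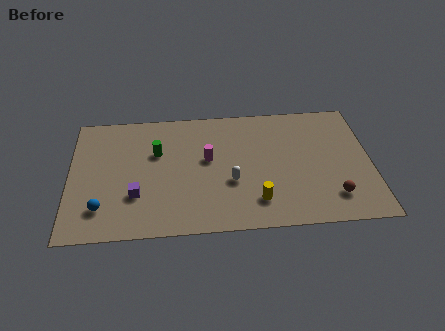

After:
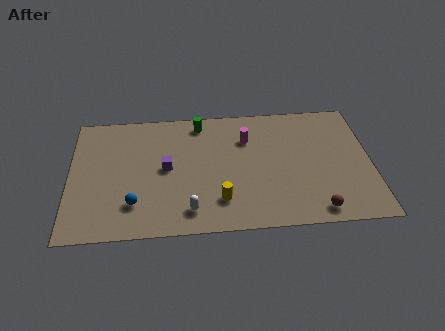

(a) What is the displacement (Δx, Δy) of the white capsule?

(-2.2, -1.9)

The white capsule was at about (8.5, 3.5) and moved to about (6.3, 1.6).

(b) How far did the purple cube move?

2.5

The purple cube moved from about (3.5, 2.9) to (5.1, 4.8), a distance of √(1.6² + 1.9²) ≈ 2.5.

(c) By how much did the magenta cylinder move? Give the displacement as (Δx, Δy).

(2.1, 1.4)

From the two frames, the magenta cylinder sits at roughly (7.3, 5.3) before and (9.4, 6.7) after.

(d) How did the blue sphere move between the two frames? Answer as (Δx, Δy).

(1.7, 0.2)

From the two frames, the blue sphere sits at roughly (1.7, 2.1) before and (3.4, 2.3) after.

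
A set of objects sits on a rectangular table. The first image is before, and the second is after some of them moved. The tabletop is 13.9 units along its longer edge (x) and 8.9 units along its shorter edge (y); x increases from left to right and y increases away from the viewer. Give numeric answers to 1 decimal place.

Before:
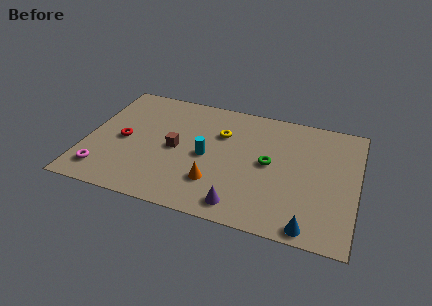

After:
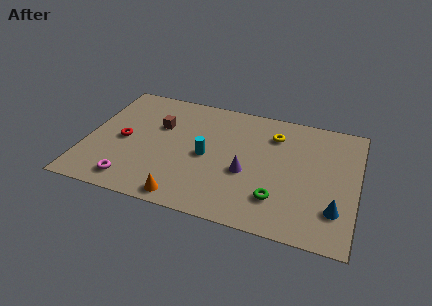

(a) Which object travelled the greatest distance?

the yellow torus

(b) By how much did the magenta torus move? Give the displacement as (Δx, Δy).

(1.5, -0.3)

The magenta torus started near (1.1, 1.6) and ended near (2.6, 1.3).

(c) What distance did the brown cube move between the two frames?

1.8

The brown cube moved from about (4.6, 4.3) to (3.6, 5.8), a distance of √(1.0² + 1.5²) ≈ 1.8.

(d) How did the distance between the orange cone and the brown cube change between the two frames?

+2.3

Before: roughly 2.9 units apart; after: 5.2. That's 2.3 units further apart.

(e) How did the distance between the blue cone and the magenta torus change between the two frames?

-0.3

They were about 10.6 units apart before and 10.3 after — 0.3 units closer together.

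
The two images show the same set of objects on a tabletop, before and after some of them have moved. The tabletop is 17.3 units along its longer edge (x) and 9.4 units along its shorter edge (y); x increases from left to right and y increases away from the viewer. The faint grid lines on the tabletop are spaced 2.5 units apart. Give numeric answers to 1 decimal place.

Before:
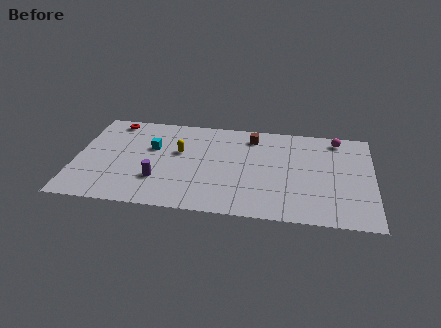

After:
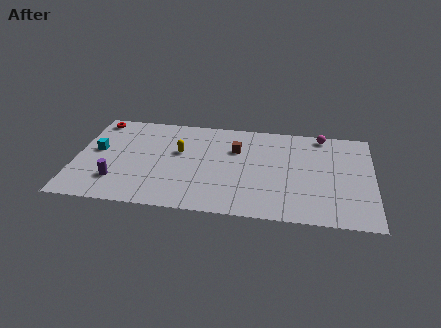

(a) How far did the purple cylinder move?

2.4

The purple cylinder was near (4.9, 2.8) before and (2.5, 2.4) after, so it travelled √(2.4² + 0.4²) ≈ 2.4 units.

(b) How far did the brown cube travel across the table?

1.7

The brown cube moved from about (10.2, 7.8) to (9.3, 6.4), a distance of √(0.9² + 1.4²) ≈ 1.7.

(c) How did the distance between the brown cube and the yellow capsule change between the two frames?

-1.3

The distance was about 4.7 in the first image and 3.4 in the second, so they moved 1.3 units closer together.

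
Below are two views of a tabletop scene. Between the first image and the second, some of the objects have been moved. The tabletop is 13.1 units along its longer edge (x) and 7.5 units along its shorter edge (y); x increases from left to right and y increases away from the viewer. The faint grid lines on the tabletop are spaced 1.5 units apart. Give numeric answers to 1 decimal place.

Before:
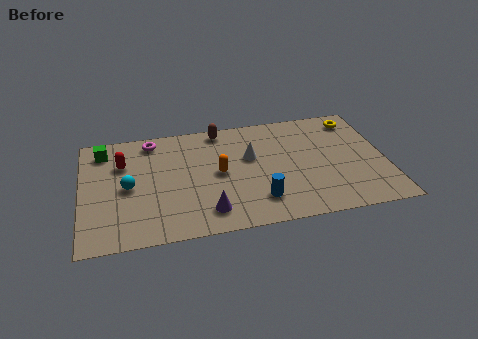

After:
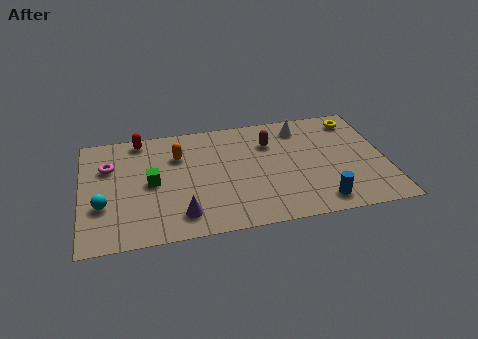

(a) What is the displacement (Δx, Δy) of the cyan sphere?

(-1.1, -1.0)

The cyan sphere started near (2.0, 3.6) and ended near (0.9, 2.6).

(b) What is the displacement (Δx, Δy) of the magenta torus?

(-1.9, -1.4)

From the two frames, the magenta torus sits at roughly (3.1, 6.5) before and (1.2, 5.1) after.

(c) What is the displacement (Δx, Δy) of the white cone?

(2.3, 1.6)

The white cone started near (7.3, 4.6) and ended near (9.6, 6.2).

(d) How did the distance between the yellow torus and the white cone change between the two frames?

-2.6

The distance was about 5.0 in the first image and 2.4 in the second, so they moved 2.6 units closer together.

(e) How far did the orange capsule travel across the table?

2.3

The orange capsule was near (5.9, 3.8) before and (4.2, 5.3) after, so it travelled √(1.7² + 1.5²) ≈ 2.3 units.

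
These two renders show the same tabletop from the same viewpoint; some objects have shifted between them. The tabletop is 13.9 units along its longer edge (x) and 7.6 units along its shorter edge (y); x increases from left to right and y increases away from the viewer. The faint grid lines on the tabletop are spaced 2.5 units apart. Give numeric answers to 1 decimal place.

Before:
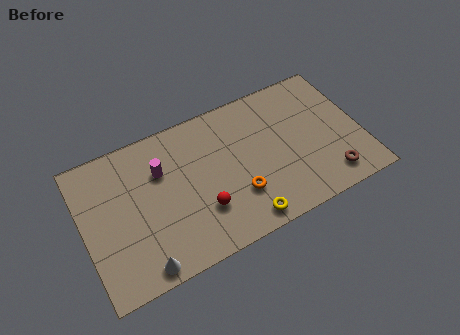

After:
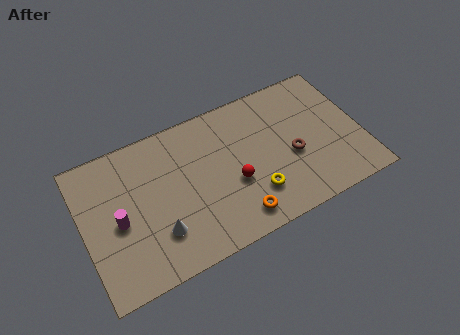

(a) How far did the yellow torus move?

1.3

From (7.6, 0.9) to (8.3, 2.0), the yellow torus covered √(0.7² + 1.1²) ≈ 1.3 units.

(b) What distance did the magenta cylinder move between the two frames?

2.9

The magenta cylinder was near (4.0, 5.2) before and (1.7, 3.5) after, so it travelled √(2.3² + 1.7²) ≈ 2.9 units.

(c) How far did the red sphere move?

1.8

From (5.7, 2.3) to (7.4, 3.0), the red sphere covered √(1.7² + 0.7²) ≈ 1.8 units.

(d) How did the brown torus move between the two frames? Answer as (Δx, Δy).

(-1.6, 1.9)

The brown torus was at about (12.0, 1.3) and moved to about (10.4, 3.2).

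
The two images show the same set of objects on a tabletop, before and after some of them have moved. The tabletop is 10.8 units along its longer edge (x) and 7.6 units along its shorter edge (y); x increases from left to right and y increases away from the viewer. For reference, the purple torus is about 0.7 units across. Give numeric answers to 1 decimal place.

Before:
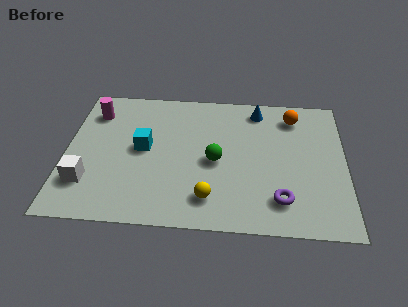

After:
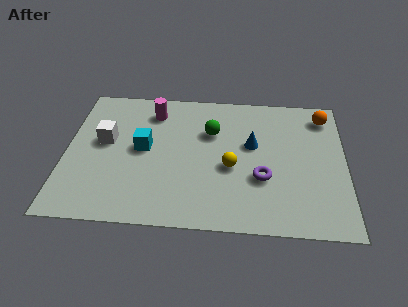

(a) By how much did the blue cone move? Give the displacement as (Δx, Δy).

(-0.2, -2.0)

The blue cone started near (7.4, 6.5) and ended near (7.2, 4.5).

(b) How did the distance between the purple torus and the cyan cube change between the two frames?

-1.0

They were about 5.8 units apart before and 4.8 after — 1.0 units closer together.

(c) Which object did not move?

the cyan cube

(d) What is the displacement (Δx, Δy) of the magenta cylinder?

(2.3, 0.2)

The magenta cylinder was at about (1.0, 5.9) and moved to about (3.3, 6.1).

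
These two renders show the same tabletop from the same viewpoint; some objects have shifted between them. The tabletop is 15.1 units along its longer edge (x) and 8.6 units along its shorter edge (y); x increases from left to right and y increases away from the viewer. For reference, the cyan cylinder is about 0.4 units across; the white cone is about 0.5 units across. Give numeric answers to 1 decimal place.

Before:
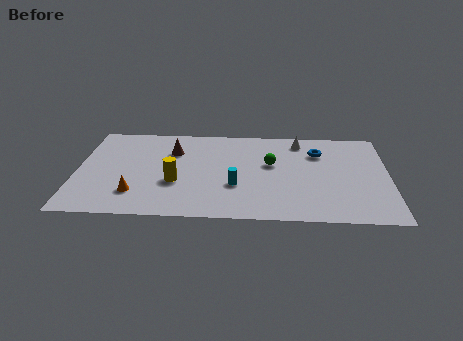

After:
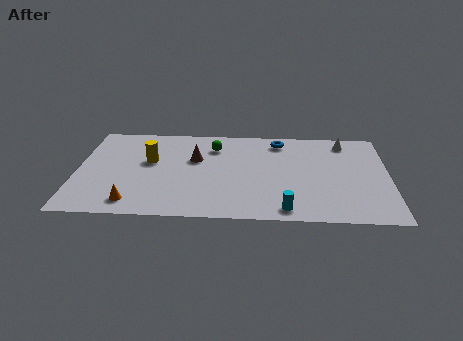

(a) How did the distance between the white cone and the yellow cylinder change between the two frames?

+2.5

Before: roughly 7.3 units apart; after: 9.8. That's 2.5 units further apart.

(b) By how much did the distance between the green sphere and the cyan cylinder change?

+3.9

The distance was about 2.7 in the first image and 6.6 in the second, so they moved 3.9 units further apart.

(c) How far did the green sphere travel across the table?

3.2

The green sphere moved from about (9.4, 5.1) to (6.6, 6.6), a distance of √(2.8² + 1.5²) ≈ 3.2.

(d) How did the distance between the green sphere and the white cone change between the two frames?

+3.8

Before: roughly 2.6 units apart; after: 6.4. That's 3.8 units further apart.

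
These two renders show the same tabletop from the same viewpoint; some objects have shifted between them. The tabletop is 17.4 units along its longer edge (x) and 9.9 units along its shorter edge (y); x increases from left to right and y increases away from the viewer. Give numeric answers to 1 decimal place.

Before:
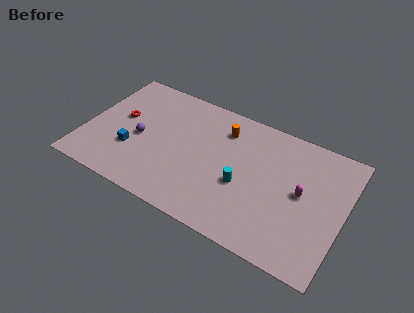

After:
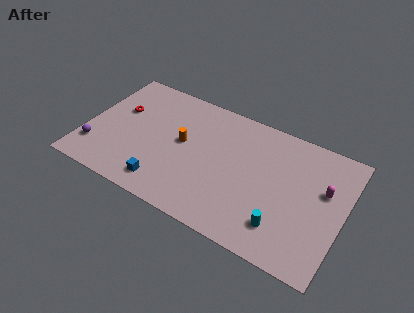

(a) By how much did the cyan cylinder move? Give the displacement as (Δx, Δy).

(2.9, -1.8)

The cyan cylinder started near (10.8, 4.0) and ended near (13.7, 2.2).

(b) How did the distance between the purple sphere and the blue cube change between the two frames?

+3.7

They were about 1.3 units apart before and 5.0 after — 3.7 units further apart.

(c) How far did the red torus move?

0.6

The red torus moved from about (2.2, 5.6) to (2.0, 6.2), a distance of √(0.2² + 0.6²) ≈ 0.6.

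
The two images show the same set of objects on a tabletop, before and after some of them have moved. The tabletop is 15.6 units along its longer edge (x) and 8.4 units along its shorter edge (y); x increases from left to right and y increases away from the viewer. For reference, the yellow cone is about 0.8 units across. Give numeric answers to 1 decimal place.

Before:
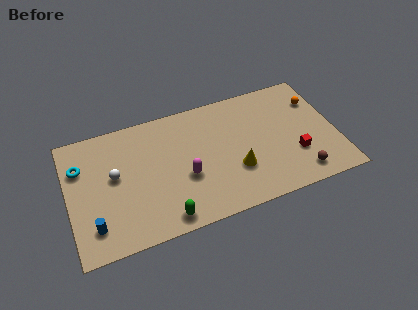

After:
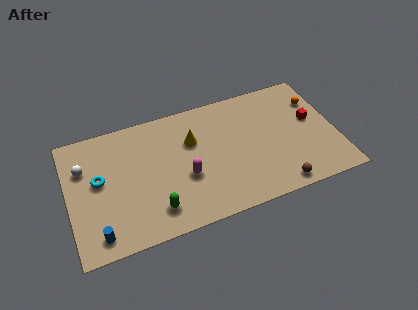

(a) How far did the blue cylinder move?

0.6

From (1.3, 1.8) to (1.5, 1.2), the blue cylinder covered √(0.2² + 0.6²) ≈ 0.6 units.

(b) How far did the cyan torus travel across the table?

1.6

From (0.8, 5.9) to (1.8, 4.7), the cyan torus covered √(1.0² + 1.2²) ≈ 1.6 units.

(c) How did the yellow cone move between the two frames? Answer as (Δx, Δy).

(-2.3, 2.8)

The yellow cone was at about (9.6, 2.8) and moved to about (7.3, 5.6).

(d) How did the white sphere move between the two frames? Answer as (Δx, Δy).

(-1.7, 1.1)

The white sphere was at about (2.7, 4.7) and moved to about (1.0, 5.8).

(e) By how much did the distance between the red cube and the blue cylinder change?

+1.5

Before: roughly 11.8 units apart; after: 13.3. That's 1.5 units further apart.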